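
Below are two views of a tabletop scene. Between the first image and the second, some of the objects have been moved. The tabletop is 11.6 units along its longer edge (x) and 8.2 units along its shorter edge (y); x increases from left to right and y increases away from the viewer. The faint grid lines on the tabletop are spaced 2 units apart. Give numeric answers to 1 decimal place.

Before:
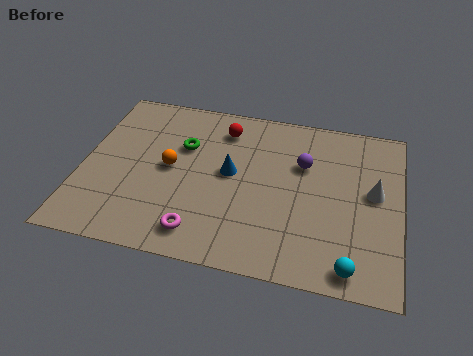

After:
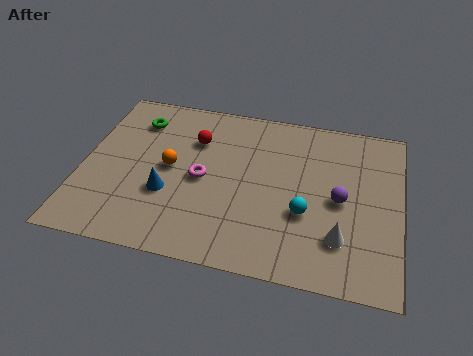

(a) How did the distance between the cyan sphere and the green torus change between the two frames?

-0.5

The distance was about 7.7 in the first image and 7.2 in the second, so they moved 0.5 units closer together.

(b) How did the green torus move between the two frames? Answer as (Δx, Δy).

(-1.8, 1.0)

From the two frames, the green torus sits at roughly (3.6, 5.4) before and (1.8, 6.4) after.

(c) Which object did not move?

the orange sphere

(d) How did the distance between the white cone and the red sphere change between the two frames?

+0.6

Before: roughly 6.0 units apart; after: 6.6. That's 0.6 units further apart.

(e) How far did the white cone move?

2.6

The white cone moved from about (10.6, 4.5) to (9.5, 2.1), a distance of √(1.1² + 2.4²) ≈ 2.6.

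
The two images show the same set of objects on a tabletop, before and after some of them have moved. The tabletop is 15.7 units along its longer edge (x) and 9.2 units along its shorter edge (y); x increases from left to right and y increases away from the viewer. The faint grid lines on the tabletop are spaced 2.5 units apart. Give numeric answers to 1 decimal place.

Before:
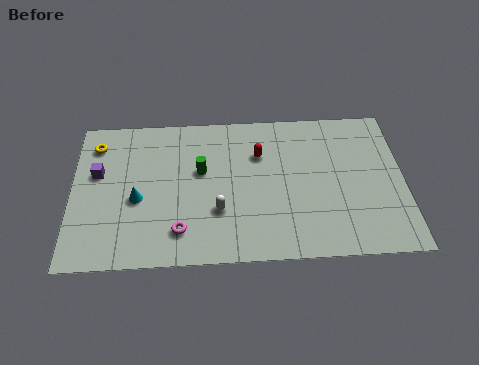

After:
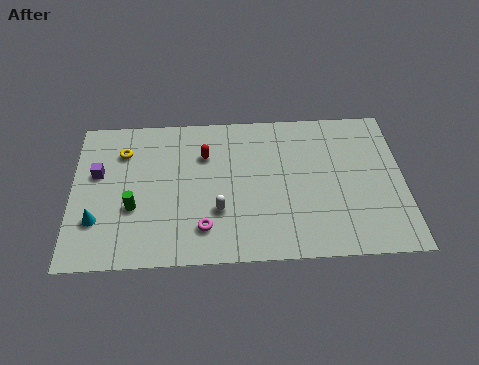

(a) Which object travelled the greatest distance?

the green cylinder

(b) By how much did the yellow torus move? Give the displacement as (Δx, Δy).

(1.3, -0.5)

The yellow torus was at about (1.1, 7.4) and moved to about (2.4, 6.9).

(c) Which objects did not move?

the purple cube and the white capsule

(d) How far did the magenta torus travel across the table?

1.1

From (5.1, 1.9) to (6.2, 2.0), the magenta torus covered √(1.1² + 0.1²) ≈ 1.1 units.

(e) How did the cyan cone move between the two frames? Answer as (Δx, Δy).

(-1.9, -1.2)

From the two frames, the cyan cone sits at roughly (3.1, 3.9) before and (1.2, 2.7) after.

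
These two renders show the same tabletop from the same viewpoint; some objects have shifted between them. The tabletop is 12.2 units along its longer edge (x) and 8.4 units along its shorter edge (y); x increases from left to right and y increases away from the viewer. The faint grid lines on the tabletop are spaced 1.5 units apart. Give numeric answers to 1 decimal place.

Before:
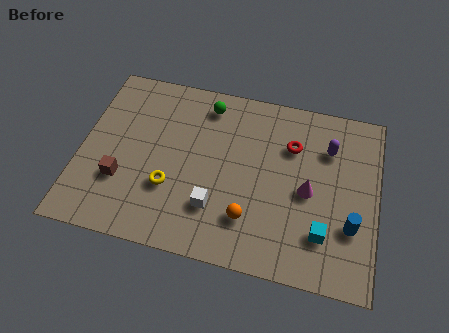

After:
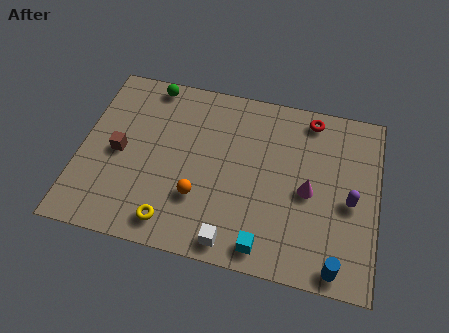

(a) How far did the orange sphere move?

2.2

The orange sphere was near (7.1, 2.1) before and (5.0, 2.6) after, so it travelled √(2.1² + 0.5²) ≈ 2.2 units.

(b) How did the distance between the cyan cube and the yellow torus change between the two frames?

-2.5

The distance was about 6.3 in the first image and 3.8 in the second, so they moved 2.5 units closer together.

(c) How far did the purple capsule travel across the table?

2.5

From (10.1, 6.1) to (11.1, 3.8), the purple capsule covered √(1.0² + 2.3²) ≈ 2.5 units.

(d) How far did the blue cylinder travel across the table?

2.0

From (11.2, 2.7) to (10.7, 0.8), the blue cylinder covered √(0.5² + 1.9²) ≈ 2.0 units.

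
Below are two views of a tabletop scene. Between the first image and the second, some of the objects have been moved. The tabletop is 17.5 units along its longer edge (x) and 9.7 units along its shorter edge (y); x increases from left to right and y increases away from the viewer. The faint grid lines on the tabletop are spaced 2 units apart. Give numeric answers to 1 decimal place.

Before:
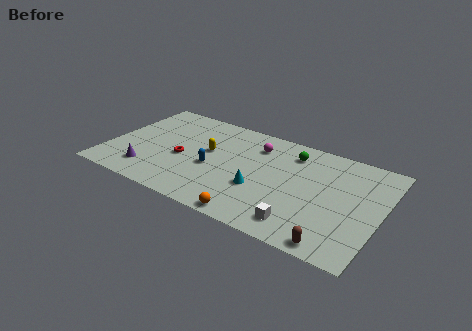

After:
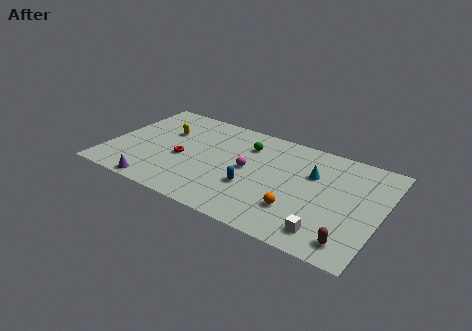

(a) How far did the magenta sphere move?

2.5

The magenta sphere moved from about (9.2, 7.5) to (9.0, 5.0), a distance of √(0.2² + 2.5²) ≈ 2.5.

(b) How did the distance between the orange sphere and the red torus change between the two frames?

+1.6

Before: roughly 6.2 units apart; after: 7.8. That's 1.6 units further apart.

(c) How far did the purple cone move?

1.4

The purple cone moved from about (2.9, 2.0) to (3.7, 0.8), a distance of √(0.8² + 1.2²) ≈ 1.4.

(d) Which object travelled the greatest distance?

the cyan cone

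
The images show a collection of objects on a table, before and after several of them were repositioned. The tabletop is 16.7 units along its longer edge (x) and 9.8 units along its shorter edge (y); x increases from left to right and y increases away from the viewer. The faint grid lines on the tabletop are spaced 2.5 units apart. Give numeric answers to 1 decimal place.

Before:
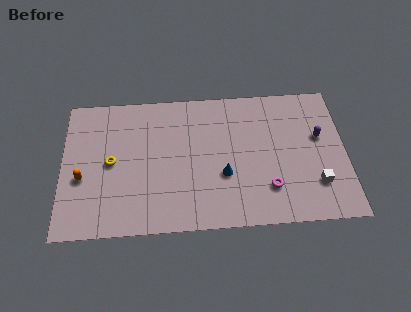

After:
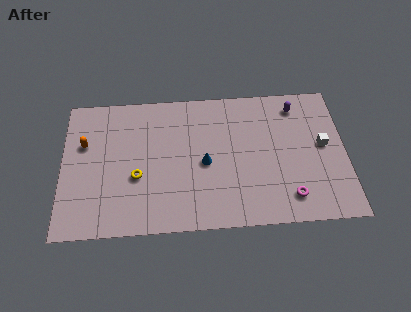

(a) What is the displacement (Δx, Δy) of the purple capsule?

(-1.3, 2.3)

The purple capsule was at about (15.2, 5.9) and moved to about (13.9, 8.2).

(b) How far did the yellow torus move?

1.9

From (2.9, 4.9) to (4.4, 3.8), the yellow torus covered √(1.5² + 1.1²) ≈ 1.9 units.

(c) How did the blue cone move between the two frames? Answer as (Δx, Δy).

(-1.1, 0.9)

From the two frames, the blue cone sits at roughly (9.5, 3.6) before and (8.4, 4.5) after.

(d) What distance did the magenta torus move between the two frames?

1.4

The magenta torus moved from about (12.1, 2.5) to (13.3, 1.8), a distance of √(1.2² + 0.7²) ≈ 1.4.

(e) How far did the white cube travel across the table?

2.7

From (14.9, 2.6) to (15.4, 5.3), the white cube covered √(0.5² + 2.7²) ≈ 2.7 units.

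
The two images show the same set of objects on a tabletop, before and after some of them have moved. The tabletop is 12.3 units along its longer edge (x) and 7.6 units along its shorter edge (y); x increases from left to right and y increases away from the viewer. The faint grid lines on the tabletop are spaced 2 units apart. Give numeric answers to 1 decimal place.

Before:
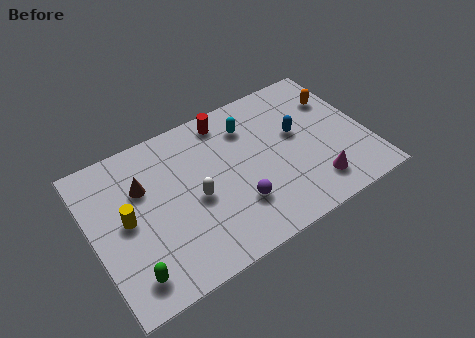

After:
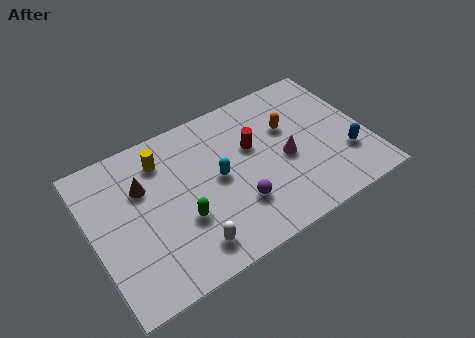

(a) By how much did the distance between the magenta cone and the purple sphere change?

-0.8

Before: roughly 3.5 units apart; after: 2.7. That's 0.8 units closer together.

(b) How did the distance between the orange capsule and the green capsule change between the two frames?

-5.2

Before: roughly 10.8 units apart; after: 5.6. That's 5.2 units closer together.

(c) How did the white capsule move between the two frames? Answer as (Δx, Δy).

(-0.6, -2.1)

The white capsule was at about (4.5, 3.4) and moved to about (3.9, 1.3).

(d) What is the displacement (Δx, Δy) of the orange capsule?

(-2.3, -0.5)

The orange capsule was at about (11.3, 5.4) and moved to about (9.0, 4.9).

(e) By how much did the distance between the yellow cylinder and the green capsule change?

+0.7

They were about 2.6 units apart before and 3.3 after — 0.7 units further apart.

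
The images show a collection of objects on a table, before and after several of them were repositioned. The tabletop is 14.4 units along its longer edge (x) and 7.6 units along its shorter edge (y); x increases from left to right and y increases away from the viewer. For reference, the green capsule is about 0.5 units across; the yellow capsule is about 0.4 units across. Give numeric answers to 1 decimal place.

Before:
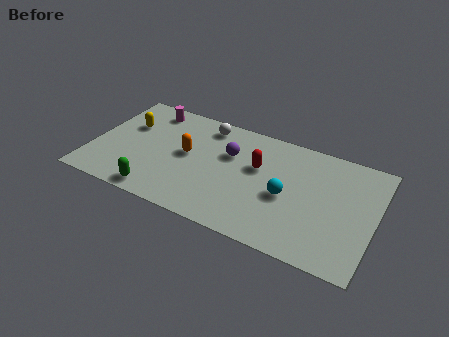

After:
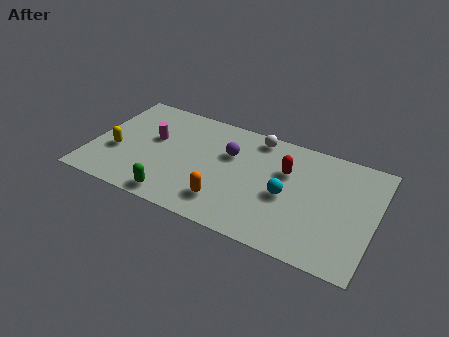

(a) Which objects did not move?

the cyan sphere and the purple sphere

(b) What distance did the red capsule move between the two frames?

1.4

From (8.4, 4.7) to (9.8, 5.0), the red capsule covered √(1.4² + 0.3²) ≈ 1.4 units.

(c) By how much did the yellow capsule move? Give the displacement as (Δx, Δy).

(-0.3, -2.1)

The yellow capsule started near (1.6, 5.0) and ended near (1.3, 2.9).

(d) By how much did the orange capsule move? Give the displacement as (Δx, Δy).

(2.3, -2.4)

From the two frames, the orange capsule sits at roughly (4.8, 4.1) before and (7.1, 1.7) after.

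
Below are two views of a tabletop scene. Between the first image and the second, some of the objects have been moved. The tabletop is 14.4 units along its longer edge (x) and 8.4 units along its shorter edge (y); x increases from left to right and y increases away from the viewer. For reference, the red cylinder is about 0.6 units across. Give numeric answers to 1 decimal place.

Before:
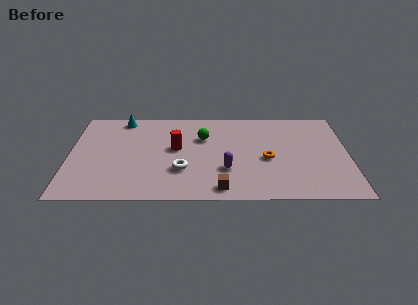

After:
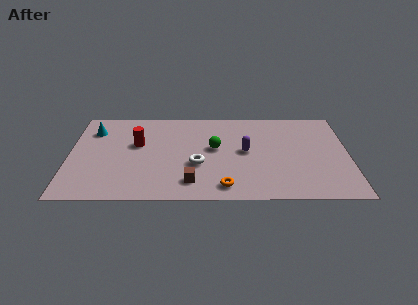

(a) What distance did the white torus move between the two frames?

0.9

From (5.8, 2.7) to (6.6, 3.2), the white torus covered √(0.8² + 0.5²) ≈ 0.9 units.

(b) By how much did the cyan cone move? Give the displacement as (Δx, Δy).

(-1.5, -1.1)

From the two frames, the cyan cone sits at roughly (2.7, 7.5) before and (1.2, 6.4) after.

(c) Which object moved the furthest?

the orange torus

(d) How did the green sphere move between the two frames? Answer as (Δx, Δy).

(0.6, -1.0)

The green sphere was at about (6.9, 5.7) and moved to about (7.5, 4.7).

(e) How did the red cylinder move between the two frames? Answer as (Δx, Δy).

(-2.0, 0.4)

The red cylinder was at about (5.5, 4.7) and moved to about (3.5, 5.1).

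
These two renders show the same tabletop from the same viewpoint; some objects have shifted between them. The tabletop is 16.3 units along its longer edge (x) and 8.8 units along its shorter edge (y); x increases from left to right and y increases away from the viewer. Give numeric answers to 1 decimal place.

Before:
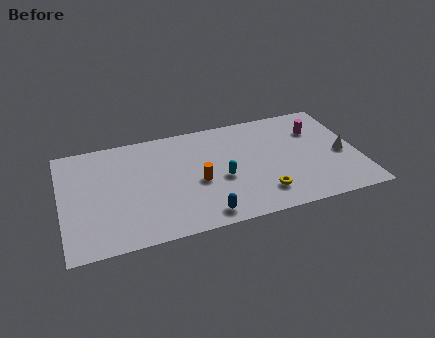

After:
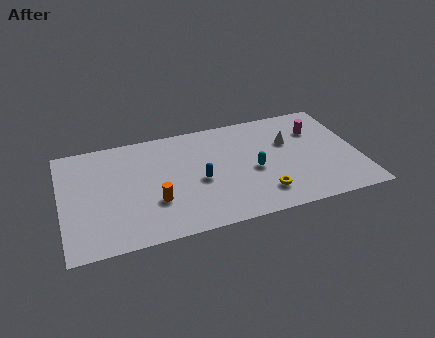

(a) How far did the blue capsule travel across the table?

2.8

From (7.5, 1.1) to (7.5, 3.9), the blue capsule covered √(0.0² + 2.8²) ≈ 2.8 units.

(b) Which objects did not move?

the magenta cylinder and the yellow torus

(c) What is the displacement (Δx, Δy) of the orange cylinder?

(-2.4, -0.9)

From the two frames, the orange cylinder sits at roughly (7.4, 3.8) before and (5.0, 2.9) after.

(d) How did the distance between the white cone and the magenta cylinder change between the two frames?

-1.0

They were about 2.7 units apart before and 1.7 after — 1.0 units closer together.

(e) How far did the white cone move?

3.3

From (15.4, 3.9) to (12.6, 5.7), the white cone covered √(2.8² + 1.8²) ≈ 3.3 units.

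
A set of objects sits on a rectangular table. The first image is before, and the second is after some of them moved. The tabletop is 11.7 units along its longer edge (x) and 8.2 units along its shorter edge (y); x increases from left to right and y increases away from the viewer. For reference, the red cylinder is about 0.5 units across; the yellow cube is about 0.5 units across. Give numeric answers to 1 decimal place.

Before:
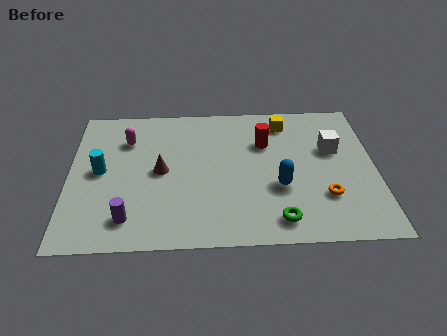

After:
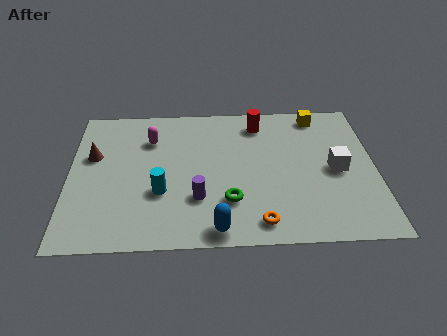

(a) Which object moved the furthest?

the blue capsule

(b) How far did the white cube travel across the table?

1.2

The white cube moved from about (10.1, 5.1) to (10.2, 3.9), a distance of √(0.1² + 1.2²) ≈ 1.2.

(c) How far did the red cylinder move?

1.2

The red cylinder moved from about (7.5, 5.6) to (7.3, 6.8), a distance of √(0.2² + 1.2²) ≈ 1.2.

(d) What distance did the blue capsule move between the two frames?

3.3

The blue capsule was near (8.0, 3.0) before and (5.6, 0.8) after, so it travelled √(2.4² + 2.2²) ≈ 3.3 units.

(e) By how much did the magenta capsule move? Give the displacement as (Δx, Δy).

(0.9, 0.0)

From the two frames, the magenta capsule sits at roughly (2.2, 6.0) before and (3.1, 6.0) after.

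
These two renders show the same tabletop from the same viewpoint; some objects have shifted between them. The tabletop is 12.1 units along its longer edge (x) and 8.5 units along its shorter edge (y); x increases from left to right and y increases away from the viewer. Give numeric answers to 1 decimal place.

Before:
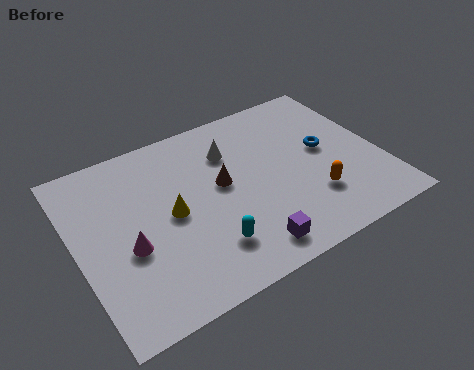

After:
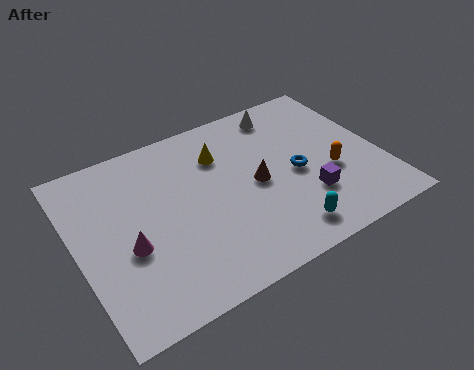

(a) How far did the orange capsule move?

1.3

The orange capsule was near (9.1, 2.4) before and (10.0, 3.3) after, so it travelled √(0.9² + 0.9²) ≈ 1.3 units.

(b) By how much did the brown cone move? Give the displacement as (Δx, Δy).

(1.3, -0.6)

From the two frames, the brown cone sits at roughly (5.8, 4.7) before and (7.1, 4.1) after.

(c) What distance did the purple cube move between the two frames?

3.0

The purple cube moved from about (6.2, 1.2) to (8.9, 2.5), a distance of √(2.7² + 1.3²) ≈ 3.0.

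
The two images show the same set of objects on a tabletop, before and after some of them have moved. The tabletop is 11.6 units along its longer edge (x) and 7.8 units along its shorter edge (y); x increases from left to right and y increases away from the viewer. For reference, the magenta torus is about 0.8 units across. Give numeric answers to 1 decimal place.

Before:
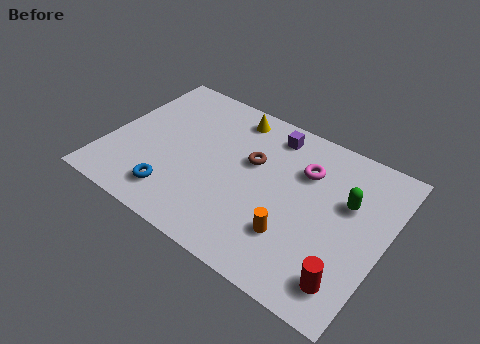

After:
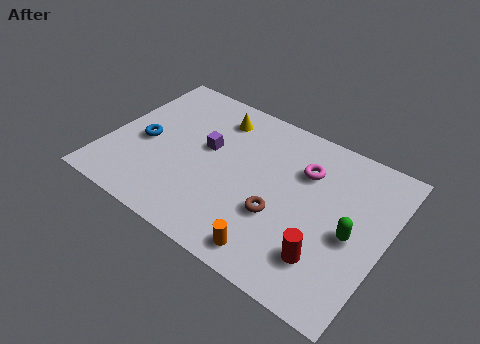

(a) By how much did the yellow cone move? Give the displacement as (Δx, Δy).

(-0.6, -0.4)

The yellow cone started near (4.7, 6.7) and ended near (4.1, 6.3).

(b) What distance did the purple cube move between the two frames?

3.2

The purple cube was near (6.4, 6.6) before and (4.0, 4.5) after, so it travelled √(2.4² + 2.1²) ≈ 3.2 units.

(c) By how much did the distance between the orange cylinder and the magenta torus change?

+1.2

They were about 3.3 units apart before and 4.5 after — 1.2 units further apart.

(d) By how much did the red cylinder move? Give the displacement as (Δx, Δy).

(-1.0, 0.5)

From the two frames, the red cylinder sits at roughly (10.5, 1.4) before and (9.5, 1.9) after.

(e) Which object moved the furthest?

the purple cube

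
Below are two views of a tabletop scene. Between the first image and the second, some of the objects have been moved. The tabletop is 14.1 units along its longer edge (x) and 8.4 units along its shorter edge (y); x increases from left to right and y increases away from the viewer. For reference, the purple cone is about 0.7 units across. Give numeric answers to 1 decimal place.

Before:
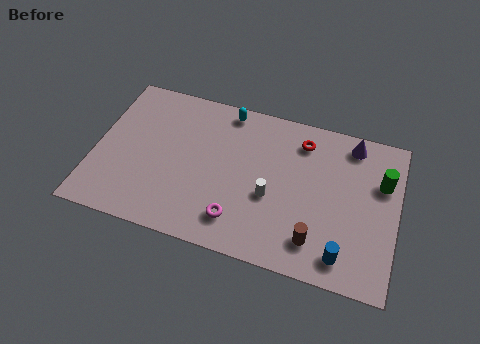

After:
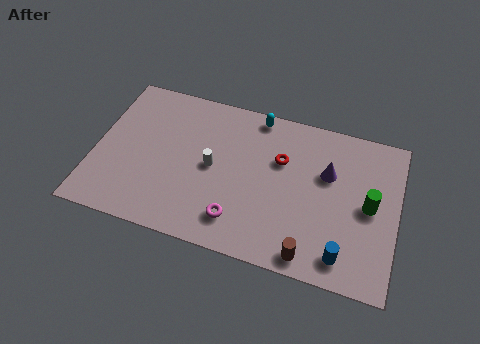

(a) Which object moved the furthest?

the white cylinder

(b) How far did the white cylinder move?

2.9

From (8.3, 3.4) to (5.5, 4.2), the white cylinder covered √(2.8² + 0.8²) ≈ 2.9 units.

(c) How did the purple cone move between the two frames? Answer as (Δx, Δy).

(-1.0, -1.9)

The purple cone started near (11.8, 7.3) and ended near (10.8, 5.4).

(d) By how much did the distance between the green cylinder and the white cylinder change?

+1.8

The distance was about 5.5 in the first image and 7.3 in the second, so they moved 1.8 units further apart.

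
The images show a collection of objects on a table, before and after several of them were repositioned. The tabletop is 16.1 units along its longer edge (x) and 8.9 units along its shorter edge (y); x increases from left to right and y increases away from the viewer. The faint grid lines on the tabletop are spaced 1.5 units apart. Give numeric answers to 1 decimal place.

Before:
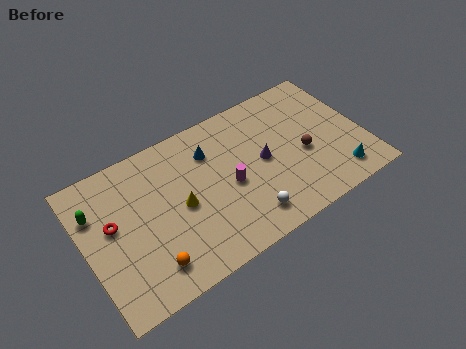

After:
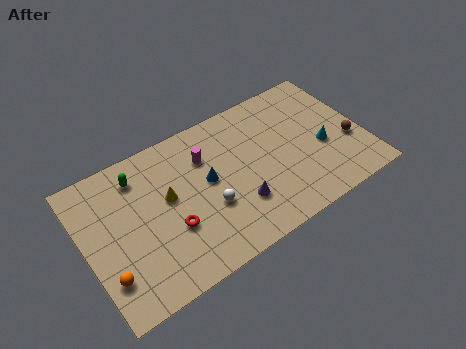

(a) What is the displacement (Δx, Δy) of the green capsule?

(2.6, 0.9)

The green capsule started near (0.8, 6.3) and ended near (3.4, 7.2).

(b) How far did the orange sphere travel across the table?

2.4

From (3.2, 1.7) to (0.9, 2.3), the orange sphere covered √(2.3² + 0.6²) ≈ 2.4 units.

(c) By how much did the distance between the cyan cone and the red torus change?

-4.1

Before: roughly 13.1 units apart; after: 9.0. That's 4.1 units closer together.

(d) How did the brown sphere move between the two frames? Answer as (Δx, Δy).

(2.6, -0.5)

The brown sphere started near (12.6, 3.8) and ended near (15.2, 3.3).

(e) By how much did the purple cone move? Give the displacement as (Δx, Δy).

(-1.8, -1.9)

From the two frames, the purple cone sits at roughly (10.3, 4.5) before and (8.5, 2.6) after.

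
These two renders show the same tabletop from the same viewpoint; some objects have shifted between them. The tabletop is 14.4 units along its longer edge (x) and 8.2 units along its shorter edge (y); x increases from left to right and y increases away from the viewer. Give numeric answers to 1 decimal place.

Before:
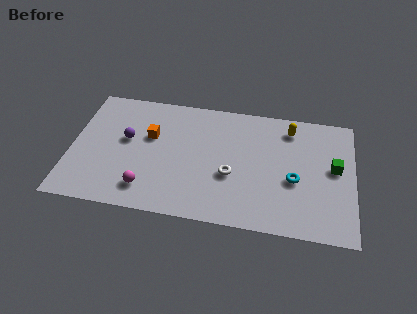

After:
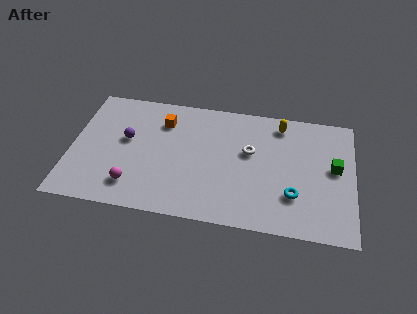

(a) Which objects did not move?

the purple sphere and the green cube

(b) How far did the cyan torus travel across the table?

1.0

From (11.4, 3.4) to (11.4, 2.4), the cyan torus covered √(0.0² + 1.0²) ≈ 1.0 units.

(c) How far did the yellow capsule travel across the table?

0.5

The yellow capsule moved from about (11.1, 6.8) to (10.6, 7.0), a distance of √(0.5² + 0.2²) ≈ 0.5.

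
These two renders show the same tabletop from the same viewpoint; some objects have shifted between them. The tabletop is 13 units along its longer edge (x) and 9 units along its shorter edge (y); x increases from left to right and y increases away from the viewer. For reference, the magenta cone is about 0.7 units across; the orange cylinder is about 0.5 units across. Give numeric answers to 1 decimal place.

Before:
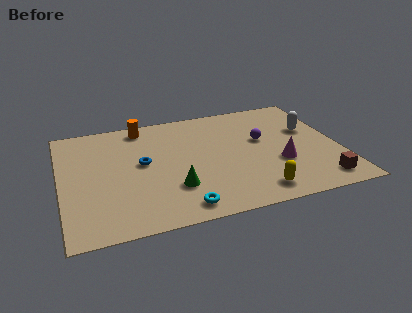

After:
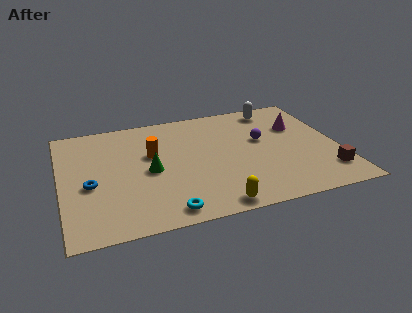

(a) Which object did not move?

the purple sphere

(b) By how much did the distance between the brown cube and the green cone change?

+1.6

They were about 6.8 units apart before and 8.4 after — 1.6 units further apart.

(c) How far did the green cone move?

1.9

The green cone moved from about (5.1, 2.6) to (4.1, 4.2), a distance of √(1.0² + 1.6²) ≈ 1.9.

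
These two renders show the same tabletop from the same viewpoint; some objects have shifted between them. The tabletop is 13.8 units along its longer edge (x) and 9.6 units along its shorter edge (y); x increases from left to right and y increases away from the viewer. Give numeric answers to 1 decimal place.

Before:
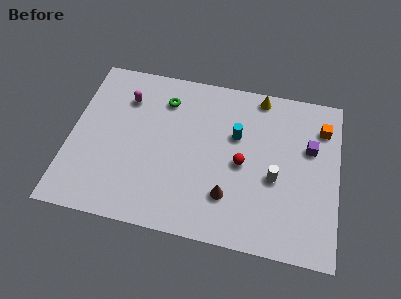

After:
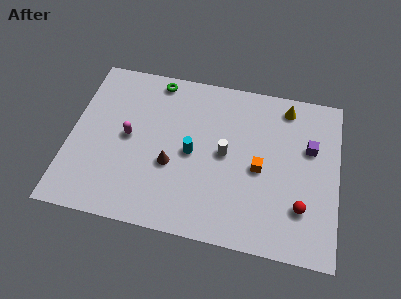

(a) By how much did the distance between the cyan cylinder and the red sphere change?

+4.4

Before: roughly 1.6 units apart; after: 6.0. That's 4.4 units further apart.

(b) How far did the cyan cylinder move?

2.7

The cyan cylinder moved from about (8.5, 6.1) to (6.3, 4.6), a distance of √(2.2² + 1.5²) ≈ 2.7.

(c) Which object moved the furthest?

the orange cube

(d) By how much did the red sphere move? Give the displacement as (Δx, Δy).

(3.1, -1.9)

The red sphere started near (8.9, 4.5) and ended near (12.0, 2.6).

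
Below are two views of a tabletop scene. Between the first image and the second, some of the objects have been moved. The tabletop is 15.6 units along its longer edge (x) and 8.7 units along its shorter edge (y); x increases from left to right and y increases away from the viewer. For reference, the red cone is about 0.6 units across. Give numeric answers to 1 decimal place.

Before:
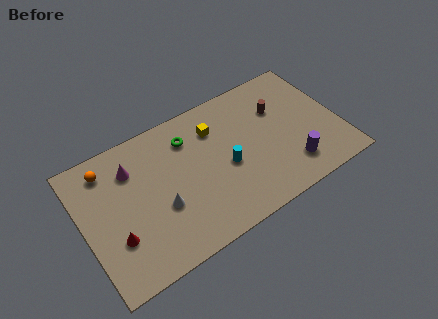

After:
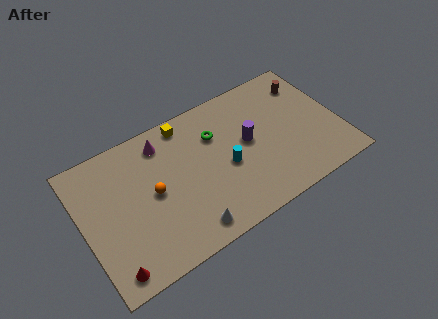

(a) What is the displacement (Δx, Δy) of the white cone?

(1.3, -2.1)

The white cone was at about (4.5, 3.3) and moved to about (5.8, 1.2).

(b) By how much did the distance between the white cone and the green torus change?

+1.5

They were about 4.0 units apart before and 5.5 after — 1.5 units further apart.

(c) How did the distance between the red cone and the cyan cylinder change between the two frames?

+0.9

The distance was about 7.0 in the first image and 7.9 in the second, so they moved 0.9 units further apart.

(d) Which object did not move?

the cyan cylinder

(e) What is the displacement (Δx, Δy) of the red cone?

(-0.5, -1.7)

From the two frames, the red cone sits at roughly (1.7, 2.8) before and (1.2, 1.1) after.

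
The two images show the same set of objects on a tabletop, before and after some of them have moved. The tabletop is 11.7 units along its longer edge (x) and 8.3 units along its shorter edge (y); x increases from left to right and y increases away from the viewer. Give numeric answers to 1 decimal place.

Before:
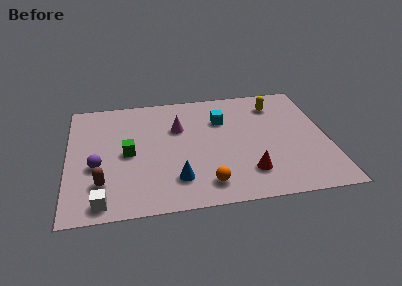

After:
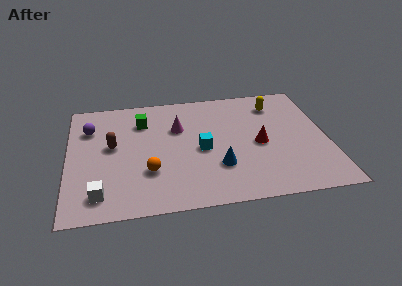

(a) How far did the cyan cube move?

2.2

From (7.0, 5.8) to (6.0, 3.8), the cyan cube covered √(1.0² + 2.0²) ≈ 2.2 units.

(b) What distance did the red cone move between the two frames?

2.0

The red cone moved from about (8.0, 1.9) to (8.6, 3.8), a distance of √(0.6² + 1.9²) ≈ 2.0.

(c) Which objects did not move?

the magenta cone and the yellow capsule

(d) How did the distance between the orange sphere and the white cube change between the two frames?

-2.1

Before: roughly 4.6 units apart; after: 2.5. That's 2.1 units closer together.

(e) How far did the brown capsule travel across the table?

2.5

The brown capsule moved from about (1.5, 2.1) to (2.0, 4.6), a distance of √(0.5² + 2.5²) ≈ 2.5.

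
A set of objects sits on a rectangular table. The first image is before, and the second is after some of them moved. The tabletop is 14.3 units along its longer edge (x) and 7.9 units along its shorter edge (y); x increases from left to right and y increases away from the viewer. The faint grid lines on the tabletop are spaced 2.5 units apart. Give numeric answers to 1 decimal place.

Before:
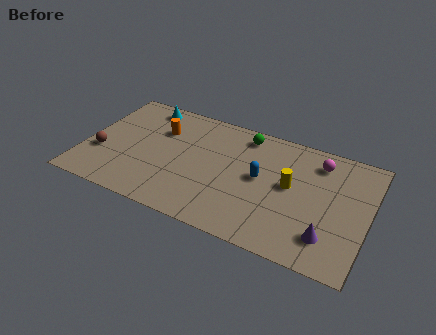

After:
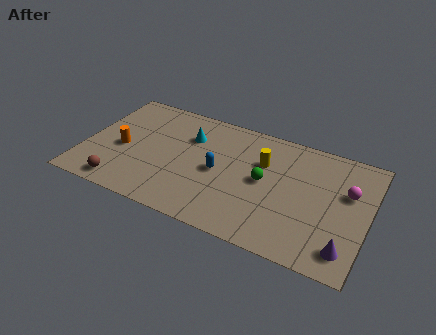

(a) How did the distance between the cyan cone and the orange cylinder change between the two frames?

+2.1

Before: roughly 1.7 units apart; after: 3.8. That's 2.1 units further apart.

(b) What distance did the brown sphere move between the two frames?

2.2

The brown sphere was near (0.9, 2.8) before and (2.2, 1.0) after, so it travelled √(1.3² + 1.8²) ≈ 2.2 units.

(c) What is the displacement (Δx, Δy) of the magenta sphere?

(1.6, -1.4)

The magenta sphere started near (11.6, 6.4) and ended near (13.2, 5.0).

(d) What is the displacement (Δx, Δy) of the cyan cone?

(2.5, -1.3)

The cyan cone started near (2.6, 6.9) and ended near (5.1, 5.6).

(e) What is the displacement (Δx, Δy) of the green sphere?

(1.3, -2.7)

The green sphere started near (7.8, 6.8) and ended near (9.1, 4.1).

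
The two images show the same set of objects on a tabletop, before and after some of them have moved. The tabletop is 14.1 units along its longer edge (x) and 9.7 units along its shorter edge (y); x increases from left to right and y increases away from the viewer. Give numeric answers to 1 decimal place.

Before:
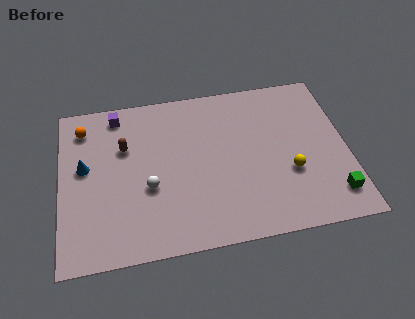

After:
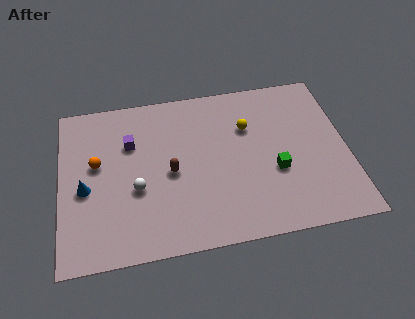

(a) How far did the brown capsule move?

2.9

The brown capsule was near (3.2, 6.4) before and (5.4, 4.5) after, so it travelled √(2.2² + 1.9²) ≈ 2.9 units.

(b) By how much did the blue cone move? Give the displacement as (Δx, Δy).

(0.0, -1.3)

The blue cone was at about (1.2, 5.5) and moved to about (1.2, 4.2).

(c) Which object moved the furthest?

the yellow sphere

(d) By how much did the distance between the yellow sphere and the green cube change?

+0.5

They were about 2.6 units apart before and 3.1 after — 0.5 units further apart.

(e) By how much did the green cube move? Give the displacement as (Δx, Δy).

(-2.7, 1.9)

The green cube was at about (13.2, 1.8) and moved to about (10.5, 3.7).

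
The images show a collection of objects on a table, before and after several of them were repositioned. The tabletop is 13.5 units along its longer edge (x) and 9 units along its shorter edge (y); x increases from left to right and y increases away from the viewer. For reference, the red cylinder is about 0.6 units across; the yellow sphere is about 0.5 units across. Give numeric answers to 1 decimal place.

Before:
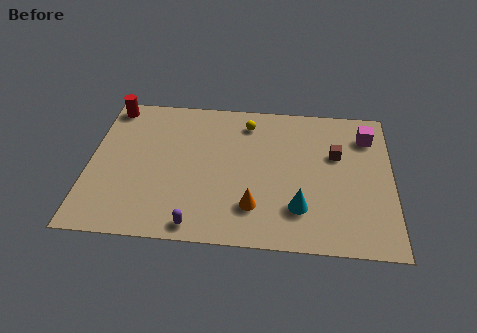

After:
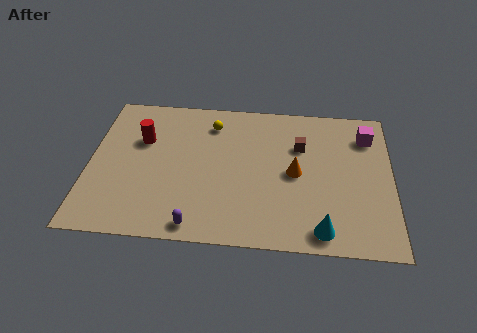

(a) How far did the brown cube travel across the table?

1.6

The brown cube moved from about (11.0, 5.7) to (9.4, 6.1), a distance of √(1.6² + 0.4²) ≈ 1.6.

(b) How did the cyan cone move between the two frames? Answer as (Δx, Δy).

(1.0, -1.2)

The cyan cone started near (9.4, 2.3) and ended near (10.4, 1.1).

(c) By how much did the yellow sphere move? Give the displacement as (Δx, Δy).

(-1.6, -0.2)

From the two frames, the yellow sphere sits at roughly (7.0, 7.4) before and (5.4, 7.2) after.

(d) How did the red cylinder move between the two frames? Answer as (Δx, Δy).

(1.5, -2.1)

The red cylinder was at about (0.8, 8.0) and moved to about (2.3, 5.9).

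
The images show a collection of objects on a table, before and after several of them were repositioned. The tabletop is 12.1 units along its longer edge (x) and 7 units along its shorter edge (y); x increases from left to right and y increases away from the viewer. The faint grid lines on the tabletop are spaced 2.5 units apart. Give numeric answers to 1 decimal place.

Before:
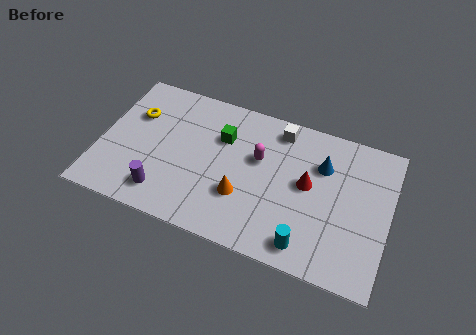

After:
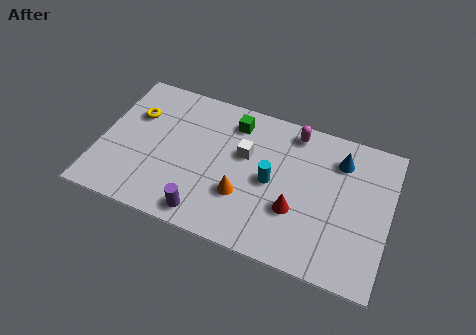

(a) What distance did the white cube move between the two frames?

2.1

The white cube was near (7.3, 6.0) before and (6.0, 4.3) after, so it travelled √(1.3² + 1.7²) ≈ 2.1 units.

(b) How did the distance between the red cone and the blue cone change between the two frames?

+2.2

They were about 1.2 units apart before and 3.4 after — 2.2 units further apart.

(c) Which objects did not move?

the yellow torus and the orange cone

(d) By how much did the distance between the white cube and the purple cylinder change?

-2.8

They were about 6.4 units apart before and 3.6 after — 2.8 units closer together.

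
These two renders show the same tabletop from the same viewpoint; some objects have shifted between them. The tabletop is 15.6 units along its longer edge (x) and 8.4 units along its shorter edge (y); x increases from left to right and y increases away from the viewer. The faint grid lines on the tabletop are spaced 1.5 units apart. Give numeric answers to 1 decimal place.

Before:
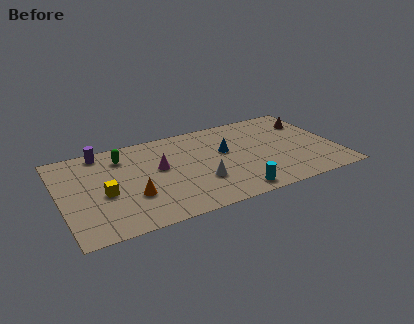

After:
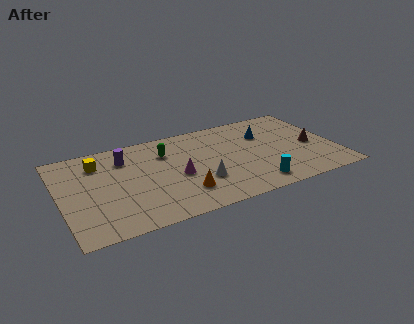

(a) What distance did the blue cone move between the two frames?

2.5

From (9.4, 5.0) to (11.8, 5.8), the blue cone covered √(2.4² + 0.8²) ≈ 2.5 units.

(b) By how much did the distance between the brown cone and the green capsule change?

-2.3

The distance was about 10.8 in the first image and 8.5 in the second, so they moved 2.3 units closer together.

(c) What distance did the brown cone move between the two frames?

2.4

The brown cone moved from about (14.5, 6.2) to (14.3, 3.8), a distance of √(0.2² + 2.4²) ≈ 2.4.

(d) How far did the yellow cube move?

2.9

From (2.4, 3.6) to (2.3, 6.5), the yellow cube covered √(0.1² + 2.9²) ≈ 2.9 units.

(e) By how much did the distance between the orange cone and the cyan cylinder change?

-1.7

Before: roughly 5.8 units apart; after: 4.1. That's 1.7 units closer together.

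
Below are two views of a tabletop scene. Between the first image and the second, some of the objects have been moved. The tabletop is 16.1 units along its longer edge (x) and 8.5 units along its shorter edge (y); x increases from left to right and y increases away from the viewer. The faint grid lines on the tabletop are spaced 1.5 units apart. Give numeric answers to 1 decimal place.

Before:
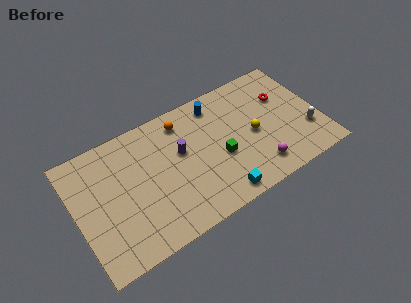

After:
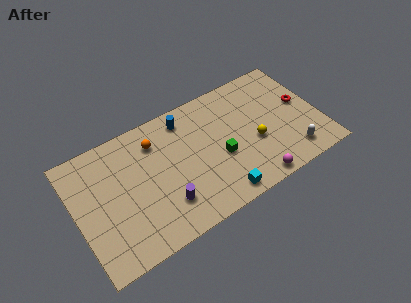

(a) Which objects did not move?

the green cube and the cyan cube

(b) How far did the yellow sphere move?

0.6

The yellow sphere was near (11.7, 4.0) before and (11.7, 3.4) after, so it travelled √(0.0² + 0.6²) ≈ 0.6 units.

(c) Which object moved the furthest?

the purple cylinder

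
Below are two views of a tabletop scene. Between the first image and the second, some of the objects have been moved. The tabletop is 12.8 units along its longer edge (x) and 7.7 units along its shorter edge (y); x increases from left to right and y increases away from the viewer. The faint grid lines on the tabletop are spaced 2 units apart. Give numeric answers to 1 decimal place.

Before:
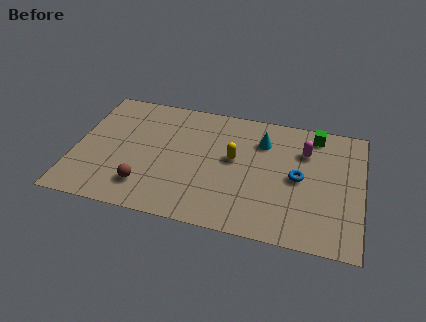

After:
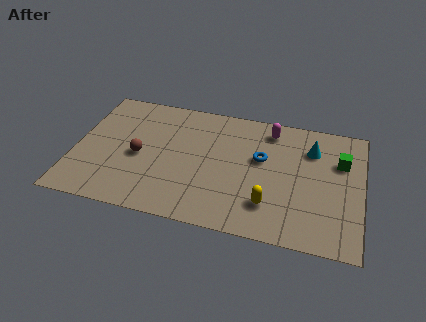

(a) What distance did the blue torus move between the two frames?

1.9

The blue torus moved from about (10.0, 3.8) to (8.3, 4.6), a distance of √(1.7² + 0.8²) ≈ 1.9.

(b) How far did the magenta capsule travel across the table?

1.9

The magenta capsule was near (10.2, 5.5) before and (8.6, 6.5) after, so it travelled √(1.6² + 1.0²) ≈ 1.9 units.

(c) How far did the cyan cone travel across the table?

2.2

The cyan cone was near (8.3, 5.7) before and (10.5, 5.7) after, so it travelled √(2.2² + 0.0²) ≈ 2.2 units.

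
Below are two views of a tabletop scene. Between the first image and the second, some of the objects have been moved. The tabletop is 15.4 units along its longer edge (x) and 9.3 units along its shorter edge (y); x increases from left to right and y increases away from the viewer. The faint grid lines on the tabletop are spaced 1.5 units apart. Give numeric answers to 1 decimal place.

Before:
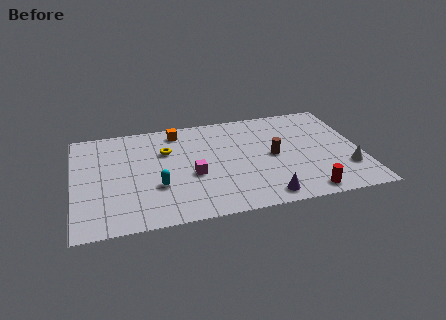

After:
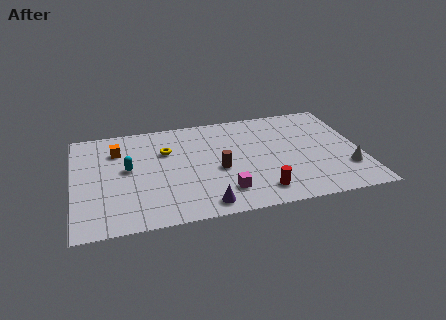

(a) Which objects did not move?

the yellow torus and the white cone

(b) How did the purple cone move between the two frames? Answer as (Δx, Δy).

(-3.2, 0.0)

The purple cone was at about (10.0, 1.1) and moved to about (6.8, 1.1).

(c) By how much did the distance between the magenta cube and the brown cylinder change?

-2.5

They were about 4.5 units apart before and 2.0 after — 2.5 units closer together.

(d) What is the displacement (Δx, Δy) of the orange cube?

(-3.3, -1.1)

From the two frames, the orange cube sits at roughly (5.7, 8.0) before and (2.4, 6.9) after.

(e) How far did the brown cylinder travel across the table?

3.1

The brown cylinder was near (10.7, 4.6) before and (7.7, 4.0) after, so it travelled √(3.0² + 0.6²) ≈ 3.1 units.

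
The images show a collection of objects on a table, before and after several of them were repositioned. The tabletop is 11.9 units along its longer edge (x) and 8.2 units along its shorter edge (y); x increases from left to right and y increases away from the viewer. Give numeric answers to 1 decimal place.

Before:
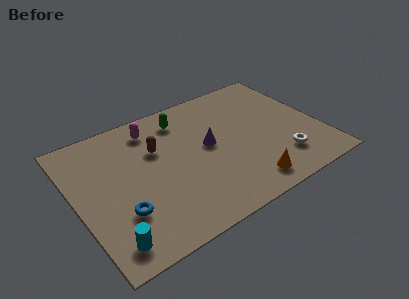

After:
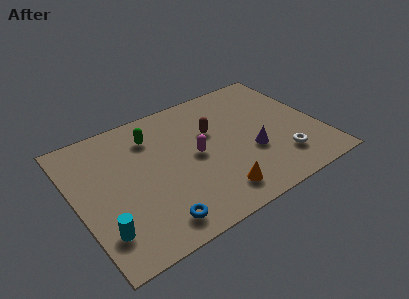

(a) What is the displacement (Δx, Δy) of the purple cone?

(1.9, -1.4)

From the two frames, the purple cone sits at roughly (6.5, 4.4) before and (8.4, 3.0) after.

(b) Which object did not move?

the white torus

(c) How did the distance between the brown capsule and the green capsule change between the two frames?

+1.0

Before: roughly 2.0 units apart; after: 3.0. That's 1.0 units further apart.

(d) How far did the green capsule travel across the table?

1.6

The green capsule moved from about (5.6, 6.7) to (4.0, 6.3), a distance of √(1.6² + 0.4²) ≈ 1.6.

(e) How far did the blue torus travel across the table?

1.9

From (1.9, 2.5) to (3.3, 1.2), the blue torus covered √(1.4² + 1.3²) ≈ 1.9 units.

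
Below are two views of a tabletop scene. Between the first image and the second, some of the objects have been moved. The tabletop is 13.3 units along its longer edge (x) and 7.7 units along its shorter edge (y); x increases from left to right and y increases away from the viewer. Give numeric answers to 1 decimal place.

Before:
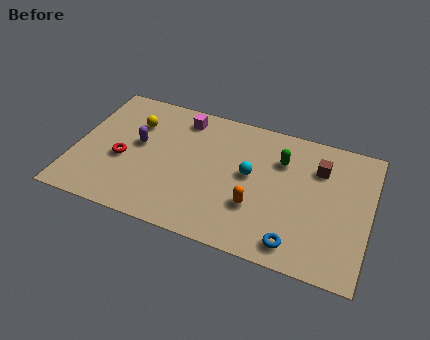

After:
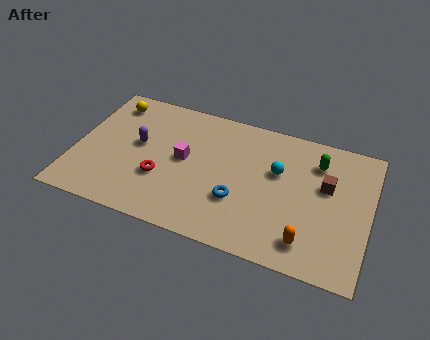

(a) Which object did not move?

the purple capsule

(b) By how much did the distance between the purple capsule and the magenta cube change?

-0.7

Before: roughly 2.8 units apart; after: 2.1. That's 0.7 units closer together.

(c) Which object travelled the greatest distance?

the blue torus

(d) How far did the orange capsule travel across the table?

2.6

The orange capsule was near (8.3, 2.5) before and (10.7, 1.4) after, so it travelled √(2.4² + 1.1²) ≈ 2.6 units.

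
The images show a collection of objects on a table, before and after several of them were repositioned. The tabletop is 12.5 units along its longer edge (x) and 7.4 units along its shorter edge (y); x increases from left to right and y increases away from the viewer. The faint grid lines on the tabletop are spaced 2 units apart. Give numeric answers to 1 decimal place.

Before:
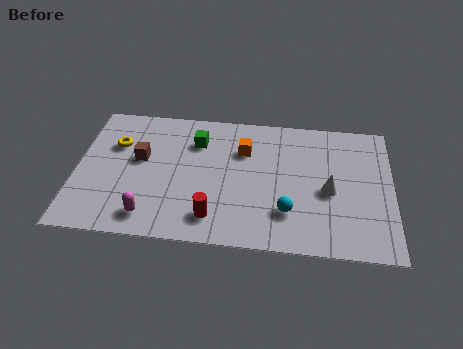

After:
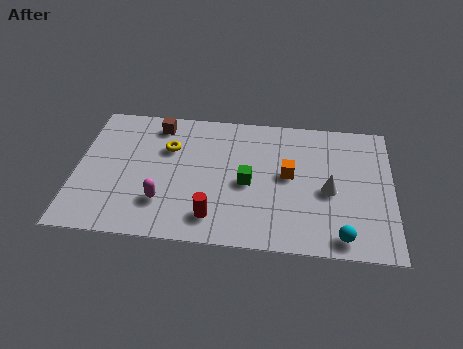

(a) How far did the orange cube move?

2.2

From (6.6, 5.2) to (8.4, 4.0), the orange cube covered √(1.8² + 1.2²) ≈ 2.2 units.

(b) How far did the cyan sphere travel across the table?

2.4

The cyan sphere moved from about (8.4, 2.0) to (10.5, 0.9), a distance of √(2.1² + 1.1²) ≈ 2.4.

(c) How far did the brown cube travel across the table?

2.1

The brown cube moved from about (2.5, 4.3) to (3.1, 6.3), a distance of √(0.6² + 2.0²) ≈ 2.1.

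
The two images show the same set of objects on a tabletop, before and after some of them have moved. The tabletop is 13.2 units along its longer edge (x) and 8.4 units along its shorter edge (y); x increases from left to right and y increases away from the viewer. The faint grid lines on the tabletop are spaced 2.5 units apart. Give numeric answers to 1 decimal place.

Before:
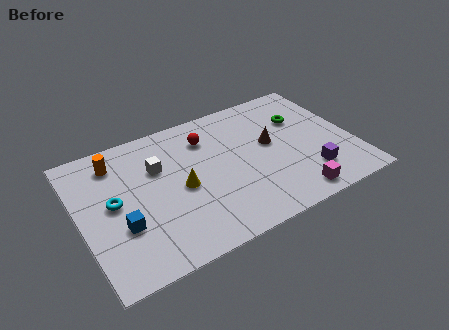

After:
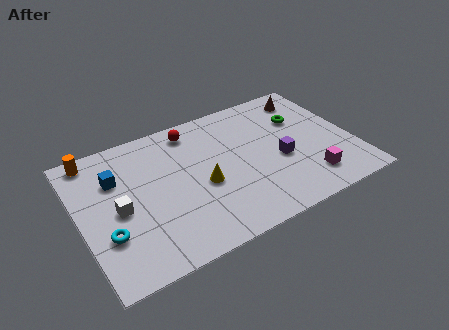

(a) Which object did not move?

the green torus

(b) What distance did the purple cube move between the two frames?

1.9

The purple cube moved from about (10.8, 2.0) to (9.6, 3.5), a distance of √(1.2² + 1.5²) ≈ 1.9.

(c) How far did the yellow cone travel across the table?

1.0

The yellow cone was near (4.8, 3.9) before and (5.8, 3.6) after, so it travelled √(1.0² + 0.3²) ≈ 1.0 units.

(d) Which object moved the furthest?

the brown cone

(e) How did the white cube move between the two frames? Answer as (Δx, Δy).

(-2.1, -1.7)

The white cube was at about (3.9, 5.6) and moved to about (1.8, 3.9).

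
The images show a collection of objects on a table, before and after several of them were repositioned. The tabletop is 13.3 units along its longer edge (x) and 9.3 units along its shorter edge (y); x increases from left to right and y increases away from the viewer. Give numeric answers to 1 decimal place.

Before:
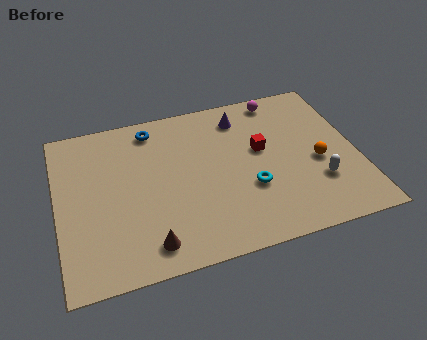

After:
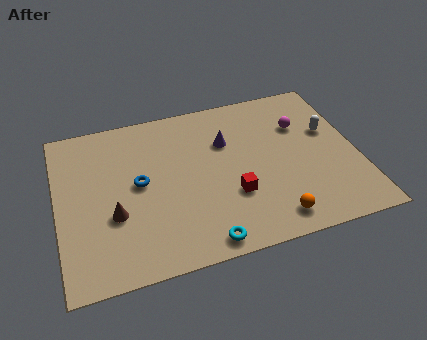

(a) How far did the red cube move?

2.7

The red cube was near (9.1, 5.4) before and (7.6, 3.1) after, so it travelled √(1.5² + 2.3²) ≈ 2.7 units.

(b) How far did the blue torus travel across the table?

3.2

The blue torus moved from about (4.4, 8.0) to (3.6, 4.9), a distance of √(0.8² + 3.1²) ≈ 3.2.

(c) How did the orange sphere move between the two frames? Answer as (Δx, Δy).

(-2.3, -2.7)

From the two frames, the orange sphere sits at roughly (11.5, 4.0) before and (9.2, 1.3) after.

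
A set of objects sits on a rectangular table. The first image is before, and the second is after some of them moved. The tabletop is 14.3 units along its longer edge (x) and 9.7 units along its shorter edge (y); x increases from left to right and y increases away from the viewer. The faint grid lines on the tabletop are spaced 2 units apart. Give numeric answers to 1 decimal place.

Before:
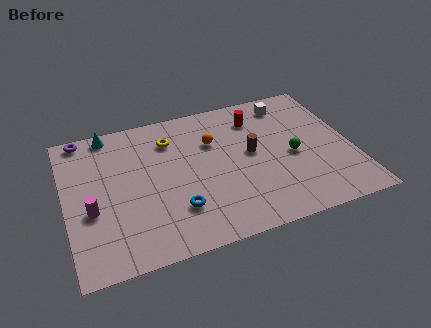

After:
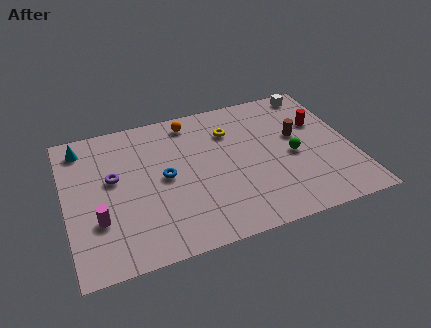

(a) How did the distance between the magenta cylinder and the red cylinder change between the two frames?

+2.4

Before: roughly 9.4 units apart; after: 11.8. That's 2.4 units further apart.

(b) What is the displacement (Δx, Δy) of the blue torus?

(-0.4, 2.3)

The blue torus was at about (5.3, 2.6) and moved to about (4.9, 4.9).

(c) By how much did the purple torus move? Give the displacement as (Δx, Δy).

(1.3, -3.3)

From the two frames, the purple torus sits at roughly (1.1, 8.9) before and (2.4, 5.6) after.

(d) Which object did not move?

the green sphere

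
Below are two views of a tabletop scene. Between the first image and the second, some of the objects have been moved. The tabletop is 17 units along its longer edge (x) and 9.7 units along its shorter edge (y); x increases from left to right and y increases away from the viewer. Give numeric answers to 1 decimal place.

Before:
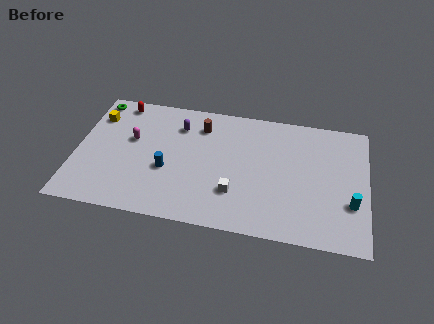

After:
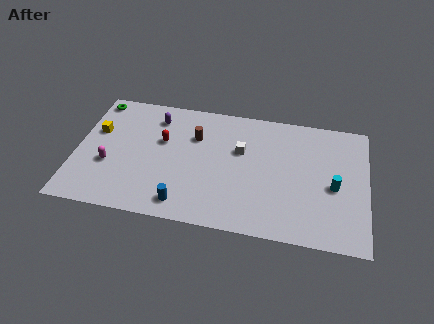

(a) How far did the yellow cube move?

1.2

From (1.0, 7.3) to (1.1, 6.1), the yellow cube covered √(0.1² + 1.2²) ≈ 1.2 units.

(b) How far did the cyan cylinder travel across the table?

1.5

The cyan cylinder was near (16.1, 3.2) before and (15.1, 4.3) after, so it travelled √(1.0² + 1.1²) ≈ 1.5 units.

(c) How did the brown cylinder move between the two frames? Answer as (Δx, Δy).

(-0.3, -0.9)

From the two frames, the brown cylinder sits at roughly (7.2, 7.6) before and (6.9, 6.7) after.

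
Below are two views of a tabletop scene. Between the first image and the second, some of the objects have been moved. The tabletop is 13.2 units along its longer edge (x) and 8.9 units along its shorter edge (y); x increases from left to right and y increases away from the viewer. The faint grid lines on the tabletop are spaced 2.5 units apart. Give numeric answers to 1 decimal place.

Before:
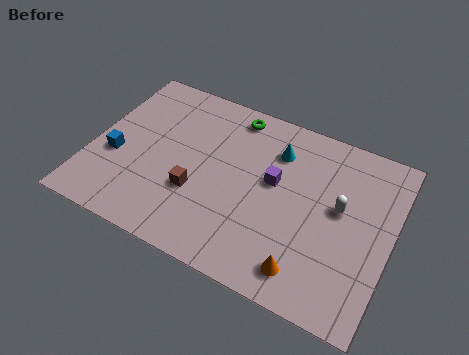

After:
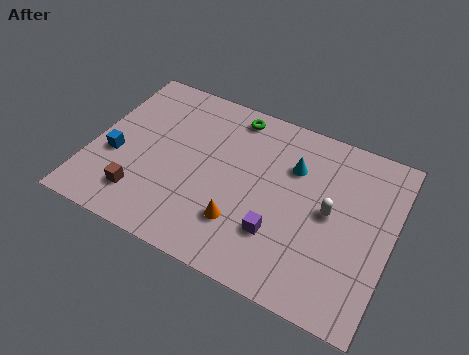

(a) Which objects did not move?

the green torus and the blue cube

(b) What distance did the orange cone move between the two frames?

3.2

From (9.9, 1.4) to (6.9, 2.4), the orange cone covered √(3.0² + 1.0²) ≈ 3.2 units.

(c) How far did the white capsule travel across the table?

0.6

From (10.9, 5.0) to (10.5, 4.6), the white capsule covered √(0.4² + 0.4²) ≈ 0.6 units.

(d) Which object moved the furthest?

the orange cone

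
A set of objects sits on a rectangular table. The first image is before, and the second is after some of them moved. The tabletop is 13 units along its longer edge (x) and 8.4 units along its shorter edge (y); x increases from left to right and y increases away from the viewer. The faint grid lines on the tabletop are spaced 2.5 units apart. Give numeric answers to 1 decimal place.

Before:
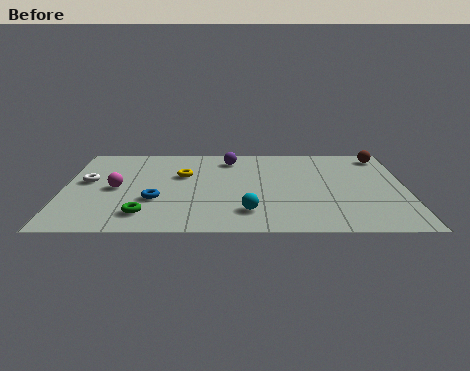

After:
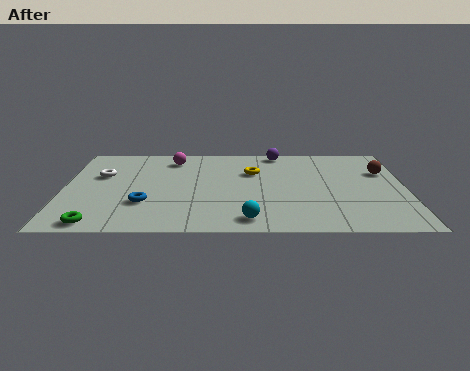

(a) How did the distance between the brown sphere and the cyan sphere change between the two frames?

-0.6

Before: roughly 7.5 units apart; after: 6.9. That's 0.6 units closer together.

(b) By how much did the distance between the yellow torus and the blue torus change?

+2.5

They were about 2.6 units apart before and 5.1 after — 2.5 units further apart.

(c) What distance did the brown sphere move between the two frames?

1.6

From (12.2, 7.2) to (12.2, 5.6), the brown sphere covered √(0.0² + 1.6²) ≈ 1.6 units.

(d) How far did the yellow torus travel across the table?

2.7

The yellow torus moved from about (4.5, 5.3) to (7.2, 5.6), a distance of √(2.7² + 0.3²) ≈ 2.7.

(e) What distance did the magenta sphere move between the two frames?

3.6

The magenta sphere moved from about (2.0, 4.0) to (4.1, 6.9), a distance of √(2.1² + 2.9²) ≈ 3.6.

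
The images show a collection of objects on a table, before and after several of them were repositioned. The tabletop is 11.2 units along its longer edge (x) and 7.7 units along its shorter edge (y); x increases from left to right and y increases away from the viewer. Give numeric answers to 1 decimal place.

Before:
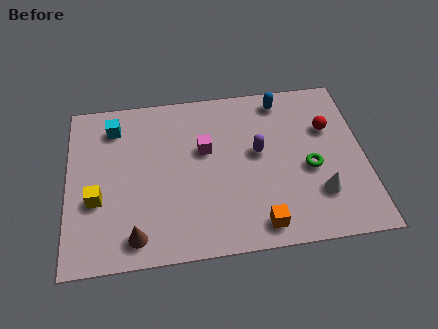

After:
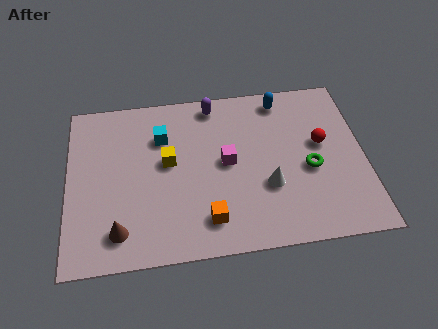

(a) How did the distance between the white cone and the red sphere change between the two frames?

-0.3

Before: roughly 3.0 units apart; after: 2.7. That's 0.3 units closer together.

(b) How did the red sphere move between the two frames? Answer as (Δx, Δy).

(-0.3, -0.7)

The red sphere started near (9.9, 5.1) and ended near (9.6, 4.4).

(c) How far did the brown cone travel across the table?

0.7

The brown cone was near (2.5, 1.1) before and (1.9, 1.4) after, so it travelled √(0.6² + 0.3²) ≈ 0.7 units.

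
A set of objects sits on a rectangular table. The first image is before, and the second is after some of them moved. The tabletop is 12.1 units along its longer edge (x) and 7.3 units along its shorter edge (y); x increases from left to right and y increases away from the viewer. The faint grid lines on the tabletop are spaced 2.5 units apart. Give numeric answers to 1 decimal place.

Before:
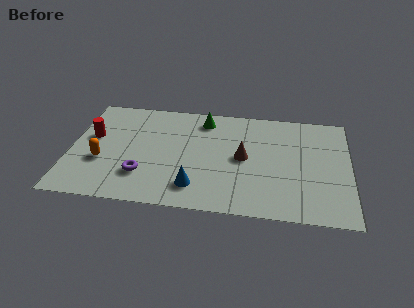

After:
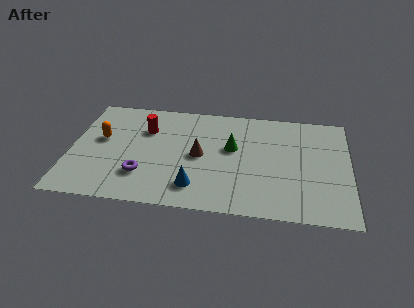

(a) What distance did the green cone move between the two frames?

2.2

From (5.7, 6.1) to (7.0, 4.3), the green cone covered √(1.3² + 1.8²) ≈ 2.2 units.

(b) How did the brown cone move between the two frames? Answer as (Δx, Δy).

(-1.9, -0.1)

The brown cone was at about (7.5, 3.7) and moved to about (5.6, 3.6).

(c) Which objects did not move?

the purple torus and the blue cone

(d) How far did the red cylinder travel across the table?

2.4

The red cylinder moved from about (0.9, 4.3) to (3.2, 5.1), a distance of √(2.3² + 0.8²) ≈ 2.4.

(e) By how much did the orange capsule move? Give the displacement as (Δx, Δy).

(-0.1, 1.5)

From the two frames, the orange capsule sits at roughly (1.4, 2.7) before and (1.3, 4.2) after.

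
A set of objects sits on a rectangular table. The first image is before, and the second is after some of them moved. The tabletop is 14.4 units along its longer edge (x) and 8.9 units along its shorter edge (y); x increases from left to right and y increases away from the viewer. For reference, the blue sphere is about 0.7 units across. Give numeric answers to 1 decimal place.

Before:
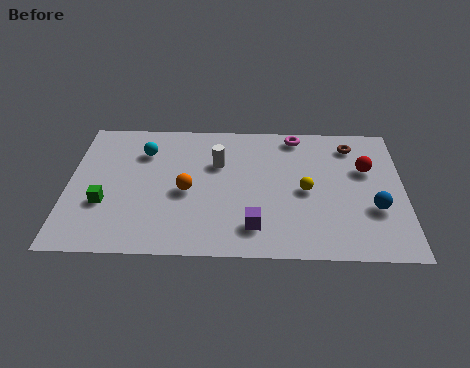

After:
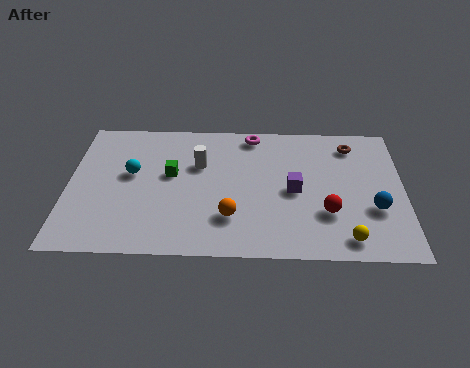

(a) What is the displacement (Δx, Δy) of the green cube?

(2.8, 2.0)

The green cube started near (1.6, 3.1) and ended near (4.4, 5.1).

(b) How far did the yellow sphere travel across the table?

3.4

The yellow sphere was near (10.2, 4.2) before and (11.9, 1.2) after, so it travelled √(1.7² + 3.0²) ≈ 3.4 units.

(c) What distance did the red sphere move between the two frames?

3.4

The red sphere was near (12.8, 5.7) before and (11.1, 2.8) after, so it travelled √(1.7² + 2.9²) ≈ 3.4 units.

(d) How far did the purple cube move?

2.9

The purple cube moved from about (8.0, 1.8) to (9.7, 4.2), a distance of √(1.7² + 2.4²) ≈ 2.9.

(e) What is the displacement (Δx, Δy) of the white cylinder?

(-0.8, -0.1)

From the two frames, the white cylinder sits at roughly (6.4, 5.9) before and (5.6, 5.8) after.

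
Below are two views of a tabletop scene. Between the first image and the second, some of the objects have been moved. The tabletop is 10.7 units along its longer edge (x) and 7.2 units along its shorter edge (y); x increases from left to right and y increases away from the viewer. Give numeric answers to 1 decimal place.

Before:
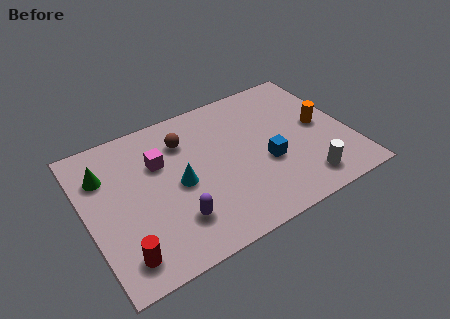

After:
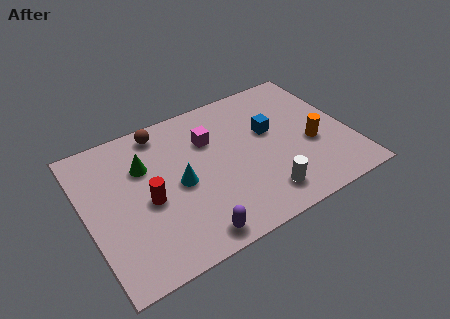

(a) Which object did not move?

the cyan cone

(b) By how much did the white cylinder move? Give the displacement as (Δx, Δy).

(-1.7, 0.1)

From the two frames, the white cylinder sits at roughly (8.5, 1.2) before and (6.8, 1.3) after.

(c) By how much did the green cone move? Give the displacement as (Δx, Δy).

(1.6, -0.3)

From the two frames, the green cone sits at roughly (0.9, 5.2) before and (2.5, 4.9) after.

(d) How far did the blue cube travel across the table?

1.6

From (7.2, 2.8) to (7.6, 4.3), the blue cube covered √(0.4² + 1.5²) ≈ 1.6 units.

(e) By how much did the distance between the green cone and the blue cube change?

-1.6

Before: roughly 6.7 units apart; after: 5.1. That's 1.6 units closer together.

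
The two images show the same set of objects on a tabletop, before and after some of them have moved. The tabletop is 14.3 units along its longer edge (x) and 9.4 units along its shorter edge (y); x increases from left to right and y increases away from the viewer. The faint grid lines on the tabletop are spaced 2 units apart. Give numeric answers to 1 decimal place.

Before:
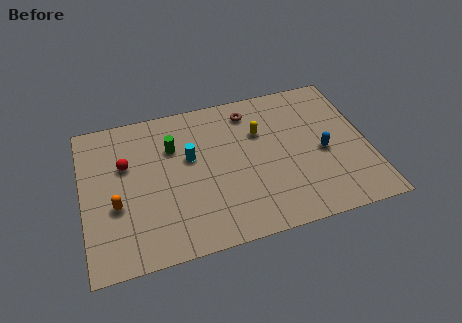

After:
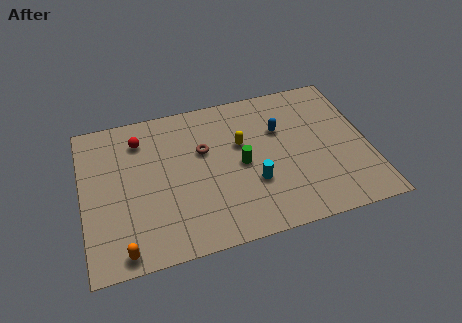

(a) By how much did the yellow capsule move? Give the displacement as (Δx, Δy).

(-1.0, -0.5)

From the two frames, the yellow capsule sits at roughly (9.0, 6.3) before and (8.0, 5.8) after.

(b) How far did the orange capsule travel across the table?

2.7

The orange capsule moved from about (1.6, 3.6) to (1.8, 0.9), a distance of √(0.2² + 2.7²) ≈ 2.7.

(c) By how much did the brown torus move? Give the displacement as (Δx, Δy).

(-2.5, -1.9)

From the two frames, the brown torus sits at roughly (8.6, 7.8) before and (6.1, 5.9) after.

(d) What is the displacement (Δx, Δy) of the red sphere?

(0.8, 1.4)

The red sphere started near (2.2, 6.0) and ended near (3.0, 7.4).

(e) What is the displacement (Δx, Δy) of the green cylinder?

(3.3, -2.0)

The green cylinder started near (4.6, 6.5) and ended near (7.9, 4.5).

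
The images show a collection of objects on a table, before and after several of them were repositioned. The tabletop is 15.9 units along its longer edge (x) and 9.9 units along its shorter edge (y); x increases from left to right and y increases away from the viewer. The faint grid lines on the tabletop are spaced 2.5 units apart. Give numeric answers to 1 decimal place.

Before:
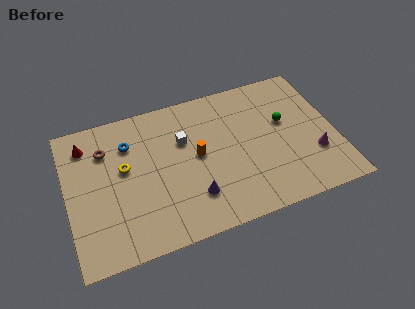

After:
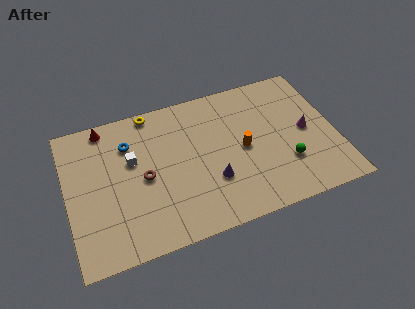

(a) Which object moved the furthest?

the yellow torus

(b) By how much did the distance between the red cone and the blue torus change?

-0.5

Before: roughly 2.6 units apart; after: 2.1. That's 0.5 units closer together.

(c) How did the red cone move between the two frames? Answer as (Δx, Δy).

(1.2, 0.9)

The red cone was at about (1.3, 8.0) and moved to about (2.5, 8.9).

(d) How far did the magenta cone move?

1.8

The magenta cone moved from about (14.5, 3.1) to (14.2, 4.9), a distance of √(0.3² + 1.8²) ≈ 1.8.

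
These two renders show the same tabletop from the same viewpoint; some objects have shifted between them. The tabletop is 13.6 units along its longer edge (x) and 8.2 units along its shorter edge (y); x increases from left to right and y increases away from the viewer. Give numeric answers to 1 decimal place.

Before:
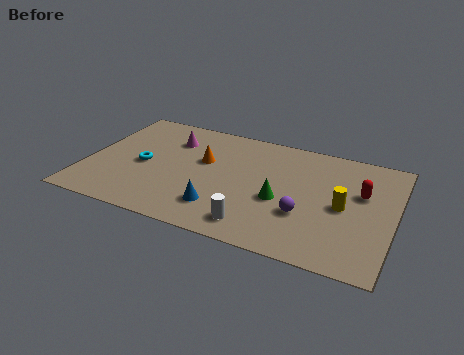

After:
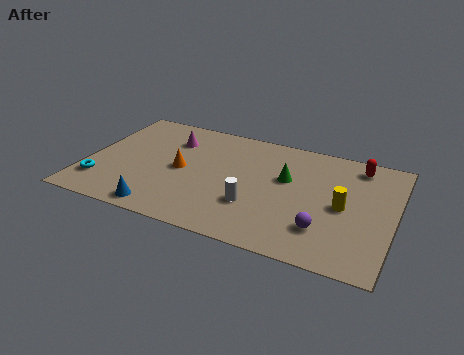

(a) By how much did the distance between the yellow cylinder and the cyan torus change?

+1.9

Before: roughly 8.9 units apart; after: 10.8. That's 1.9 units further apart.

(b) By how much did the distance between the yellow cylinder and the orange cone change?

+0.8

The distance was about 6.4 in the first image and 7.2 in the second, so they moved 0.8 units further apart.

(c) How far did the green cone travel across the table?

1.6

The green cone moved from about (8.7, 3.4) to (8.8, 5.0), a distance of √(0.1² + 1.6²) ≈ 1.6.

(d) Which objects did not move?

the yellow cylinder and the magenta cone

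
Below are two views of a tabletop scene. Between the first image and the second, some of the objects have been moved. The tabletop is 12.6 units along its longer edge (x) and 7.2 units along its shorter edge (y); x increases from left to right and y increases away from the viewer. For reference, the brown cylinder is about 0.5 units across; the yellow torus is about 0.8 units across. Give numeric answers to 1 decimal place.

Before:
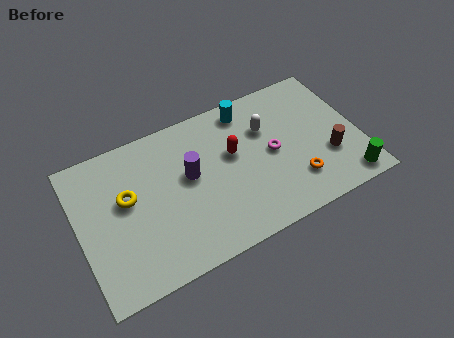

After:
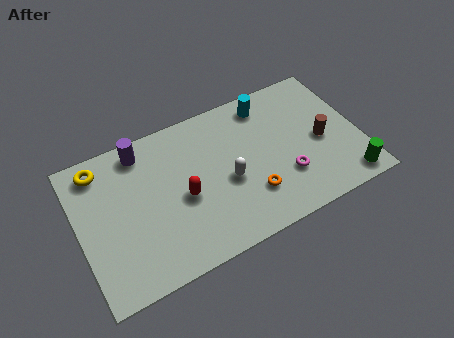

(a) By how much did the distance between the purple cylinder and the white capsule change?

+1.0

They were about 3.7 units apart before and 4.7 after — 1.0 units further apart.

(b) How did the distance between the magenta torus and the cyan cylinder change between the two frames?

+1.2

The distance was about 2.7 in the first image and 3.9 in the second, so they moved 1.2 units further apart.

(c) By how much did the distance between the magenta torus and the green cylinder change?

-1.1

Before: roughly 4.0 units apart; after: 2.9. That's 1.1 units closer together.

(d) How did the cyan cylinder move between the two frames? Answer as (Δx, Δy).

(0.9, -0.1)

From the two frames, the cyan cylinder sits at roughly (7.9, 6.2) before and (8.8, 6.1) after.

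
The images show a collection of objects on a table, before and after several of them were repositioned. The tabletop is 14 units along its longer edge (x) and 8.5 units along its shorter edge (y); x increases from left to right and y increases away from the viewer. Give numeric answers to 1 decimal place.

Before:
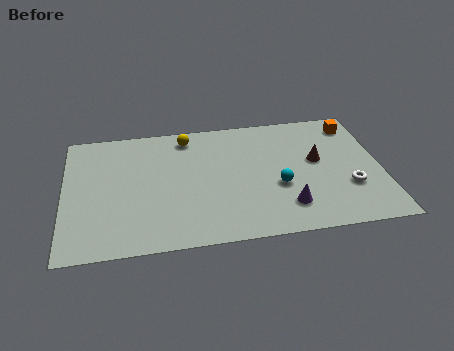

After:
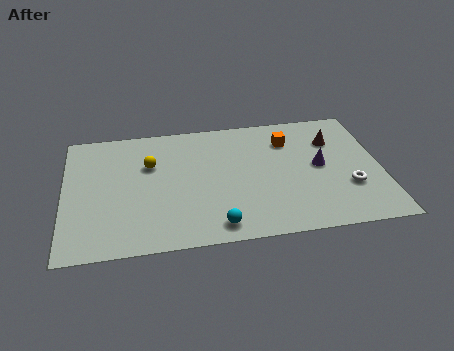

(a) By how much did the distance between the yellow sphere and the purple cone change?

+0.8

The distance was about 6.8 in the first image and 7.6 in the second, so they moved 0.8 units further apart.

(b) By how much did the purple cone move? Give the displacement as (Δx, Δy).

(1.6, 2.5)

The purple cone started near (9.7, 1.9) and ended near (11.3, 4.4).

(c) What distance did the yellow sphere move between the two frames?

2.4

The yellow sphere was near (5.5, 7.3) before and (3.8, 5.6) after, so it travelled √(1.7² + 1.7²) ≈ 2.4 units.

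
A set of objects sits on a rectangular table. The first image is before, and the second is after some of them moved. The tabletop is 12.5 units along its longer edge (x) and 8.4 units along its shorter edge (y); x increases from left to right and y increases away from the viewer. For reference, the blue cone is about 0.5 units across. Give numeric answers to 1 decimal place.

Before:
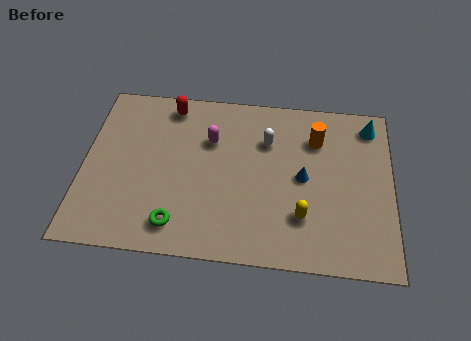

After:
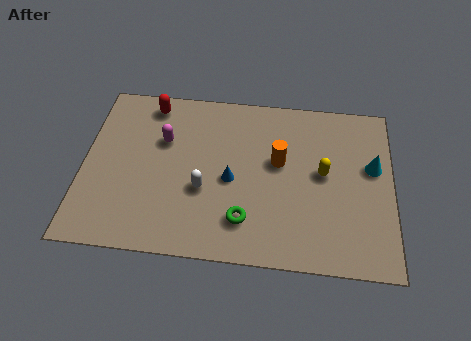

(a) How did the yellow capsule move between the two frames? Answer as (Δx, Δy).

(0.8, 2.2)

The yellow capsule was at about (8.9, 2.3) and moved to about (9.7, 4.5).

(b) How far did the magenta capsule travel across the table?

1.9

From (5.1, 5.7) to (3.2, 5.5), the magenta capsule covered √(1.9² + 0.2²) ≈ 1.9 units.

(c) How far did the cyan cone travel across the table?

2.1

The cyan cone was near (11.6, 7.1) before and (11.7, 5.0) after, so it travelled √(0.1² + 2.1²) ≈ 2.1 units.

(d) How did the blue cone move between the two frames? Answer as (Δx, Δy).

(-2.9, -0.4)

The blue cone was at about (8.9, 4.2) and moved to about (6.0, 3.8).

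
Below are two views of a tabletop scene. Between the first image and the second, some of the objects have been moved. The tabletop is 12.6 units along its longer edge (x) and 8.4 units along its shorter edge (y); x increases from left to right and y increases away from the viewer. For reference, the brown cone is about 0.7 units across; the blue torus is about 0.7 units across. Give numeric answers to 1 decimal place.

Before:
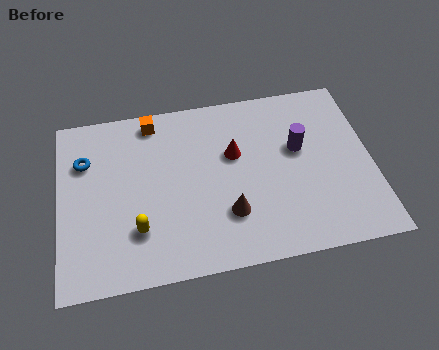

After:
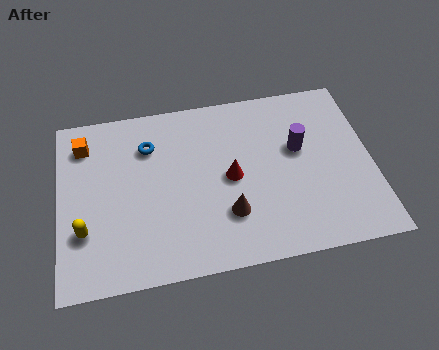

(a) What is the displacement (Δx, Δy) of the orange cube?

(-2.8, -0.7)

From the two frames, the orange cube sits at roughly (3.9, 7.4) before and (1.1, 6.7) after.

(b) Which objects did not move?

the brown cone and the purple cylinder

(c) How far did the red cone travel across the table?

1.1

The red cone was near (7.1, 5.2) before and (6.9, 4.1) after, so it travelled √(0.2² + 1.1²) ≈ 1.1 units.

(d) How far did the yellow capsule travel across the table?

2.1

The yellow capsule was near (3.1, 2.3) before and (1.0, 2.6) after, so it travelled √(2.1² + 0.3²) ≈ 2.1 units.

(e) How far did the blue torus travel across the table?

2.6

The blue torus was near (1.1, 5.9) before and (3.7, 6.2) after, so it travelled √(2.6² + 0.3²) ≈ 2.6 units.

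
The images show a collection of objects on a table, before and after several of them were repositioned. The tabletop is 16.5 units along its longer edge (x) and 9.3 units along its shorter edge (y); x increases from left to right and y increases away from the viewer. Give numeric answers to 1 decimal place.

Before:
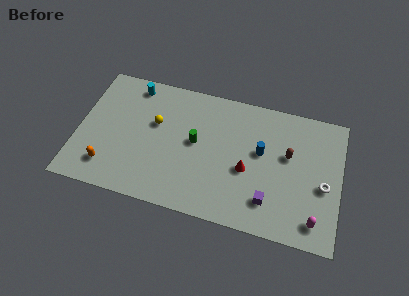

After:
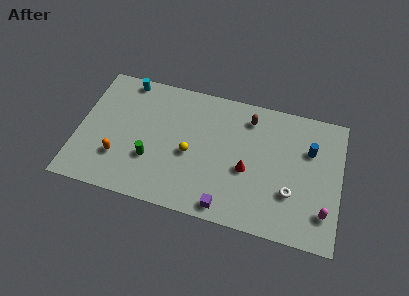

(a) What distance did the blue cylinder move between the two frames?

3.1

The blue cylinder was near (11.5, 5.4) before and (14.5, 6.3) after, so it travelled √(3.0² + 0.9²) ≈ 3.1 units.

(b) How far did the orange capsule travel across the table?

1.0

The orange capsule moved from about (2.1, 1.9) to (2.7, 2.7), a distance of √(0.6² + 0.8²) ≈ 1.0.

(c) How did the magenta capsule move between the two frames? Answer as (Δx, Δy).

(0.5, 0.7)

The magenta capsule started near (15.1, 1.5) and ended near (15.6, 2.2).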